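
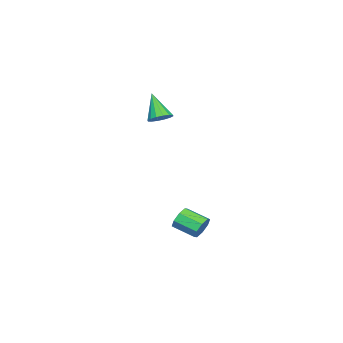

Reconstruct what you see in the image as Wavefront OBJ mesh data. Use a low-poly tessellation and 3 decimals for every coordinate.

v 3.48 1.111 -3.007
v 3.923 1.292 -2.495
v 3.883 0.049 -2.022
v 3.44 -0.131 -2.533
v 3.41 1.361 -2.356
v 3.37 0.119 -1.883
v 2.938 1.284 -2.598
v 2.898 0.042 -2.125
v 2.784 1.106 -3.08
v 2.744 -0.137 -2.606
v 3.037 0.931 -3.518
v 2.997 -0.312 -3.045
v 3.55 0.861 -3.657
v 3.51 -0.381 -3.184
v 4.022 0.938 -3.415
v 3.982 -0.304 -2.942
v 4.176 1.117 -2.934
v 4.136 -0.126 -2.46
v 1.533 -2.073 3.256
v 2.151 -2.324 3.387
v 0.927 -2.847 4.644
v 2.141 -2.015 3.555
v 1.968 -1.721 3.643
v 1.678 -1.522 3.627
v 1.349 -1.471 3.512
v 1.07 -1.581 3.329
v 0.914 -1.823 3.126
v 0.925 -2.132 2.958
v 1.098 -2.425 2.87
v 1.388 -2.625 2.886
v 1.716 -2.676 3
v 1.996 -2.566 3.184
f 2 1 5
f 2 5 3
f 3 5 6
f 3 6 4
f 5 1 7
f 5 7 6
f 6 7 8
f 6 8 4
f 7 1 9
f 7 9 8
f 8 9 10
f 8 10 4
f 9 1 11
f 9 11 10
f 10 11 12
f 10 12 4
f 11 1 13
f 11 13 12
f 12 13 14
f 12 14 4
f 13 1 15
f 13 15 14
f 14 15 16
f 14 16 4
f 15 1 17
f 15 17 16
f 16 17 18
f 16 18 4
f 17 1 2
f 17 2 18
f 18 2 3
f 18 3 4
f 20 19 22
f 20 22 21
f 22 19 23
f 22 23 21
f 23 19 24
f 23 24 21
f 24 19 25
f 24 25 21
f 25 19 26
f 25 26 21
f 26 19 27
f 26 27 21
f 27 19 28
f 27 28 21
f 28 19 29
f 28 29 21
f 29 19 30
f 29 30 21
f 30 19 31
f 30 31 21
f 31 19 32
f 31 32 21
f 32 19 20
f 32 20 21



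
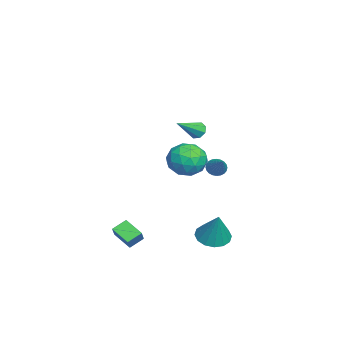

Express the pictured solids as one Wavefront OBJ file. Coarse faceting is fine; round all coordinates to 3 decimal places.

v 2.384 2.697 -3.804
v 3.288 2.803 -4.219
v 3.176 3.023 -1.996
v 3.085 3.279 -4.216
v 2.694 3.599 -4.102
v 2.22 3.678 -3.909
v 1.791 3.493 -3.687
v 1.52 3.095 -3.497
v 1.48 2.591 -3.389
v 1.683 2.115 -3.392
v 2.074 1.794 -3.505
v 2.548 1.716 -3.698
v 2.978 1.901 -3.92
v 3.248 2.298 -4.11
v 0.924 1.755 3.353
v 1.159 1.551 2.864
v 2.096 0.725 4.347
v 1.36 1.919 3.008
v 1.306 2.191 3.355
v 1.028 2.208 3.7
v 0.689 1.959 3.843
v 0.487 1.591 3.698
v 0.542 1.319 3.352
v 0.82 1.302 3.006
v 2.577 -1.737 -4.793
v 1.817 -2.636 -4.219
v 2.089 -1.034 -4.337
v 1.329 -1.933 -3.763
v 3.191 -1.787 -4.057
v 2.431 -2.686 -3.483
v 2.703 -1.084 -3.601
v 1.943 -1.983 -3.027
v -1.429 2.134 0.403
v -0.78 1.684 -0.527
v -2.34 0.396 0.607
v -1.691 -0.054 -0.323
v -1.141 0.21 0.734
v -0.578 1.284 0.607
v -2.542 0.796 -0.527
v -1.979 1.87 -0.654
v -1.468 0.857 -1.102
v -0.602 0.495 -0.323
v -2.518 1.585 0.403
v -1.652 1.223 1.182
v -1.024 2.062 -0.08
v -2.096 0.018 0.16
v -1.772 0.173 0.781
v -1.391 -0.091 0.235
v -0.906 1.827 0.586
v -0.524 1.562 0.04
v -0.737 0.696 0.781
v -2.596 0.518 0.04
v -2.214 0.253 -0.506
v -1.729 2.171 -0.155
v -1.348 1.907 -0.701
v -2.383 1.384 -0.701
v -1.047 1.311 -0.965
v -1.583 0.29 -0.844
v -2.083 0.789 -0.964
v -1.752 1.421 -1.039
v -0.539 1.099 -0.507
v -1.074 0.077 -0.386
v -0.751 0.232 0.234
v -0.42 0.863 0.16
v -0.943 0.612 -0.844
v -2.046 2.003 0.466
v -2.581 0.981 0.587
v -2.7 1.217 -0.08
v -2.369 1.848 -0.154
v -1.537 1.79 0.924
v -2.073 0.769 1.045
v -1.368 0.659 1.119
v -1.037 1.291 1.044
v -2.177 1.468 0.924
v -4.581 2.527 -1.902
v -4.277 2.791 -2.386
v -3.239 2.933 -0.838
v -4.404 2.983 -2.299
v -4.558 3.105 -2.152
v -4.715 3.14 -1.966
v -4.852 3.081 -1.771
v -4.948 2.938 -1.595
v -4.988 2.733 -1.466
v -4.966 2.496 -1.404
v -4.886 2.264 -1.417
v -4.759 2.072 -1.504
v -4.605 1.95 -1.651
v -4.448 1.915 -1.837
v -4.311 1.974 -2.032
v -4.215 2.117 -2.208
v -4.175 2.322 -2.337
v -4.197 2.559 -2.399
f 2 1 4
f 2 4 3
f 4 1 5
f 4 5 3
f 5 1 6
f 5 6 3
f 6 1 7
f 6 7 3
f 7 1 8
f 7 8 3
f 8 1 9
f 8 9 3
f 9 1 10
f 9 10 3
f 10 1 11
f 10 11 3
f 11 1 12
f 11 12 3
f 12 1 13
f 12 13 3
f 13 1 14
f 13 14 3
f 14 1 2
f 14 2 3
f 16 15 18
f 16 18 17
f 18 15 19
f 18 19 17
f 19 15 20
f 19 20 17
f 20 15 21
f 20 21 17
f 21 15 22
f 21 22 17
f 22 15 23
f 22 23 17
f 23 15 24
f 23 24 17
f 24 15 16
f 24 16 17
f 26 28 25
f 29 26 25
f 25 28 27
f 27 29 25
f 26 32 28
f 30 26 29
f 30 32 26
f 28 32 27
f 31 29 27
f 27 32 31
f 31 30 29
f 32 30 31
f 33 70 49
f 70 44 73
f 49 73 38
f 70 73 49
f 33 49 45
f 49 38 50
f 45 50 34
f 49 50 45
f 33 45 54
f 45 34 55
f 54 55 40
f 45 55 54
f 33 54 66
f 54 40 69
f 66 69 43
f 54 69 66
f 33 66 70
f 66 43 74
f 70 74 44
f 66 74 70
f 34 50 61
f 50 38 64
f 61 64 42
f 50 64 61
f 38 73 51
f 73 44 72
f 51 72 37
f 73 72 51
f 44 74 71
f 74 43 67
f 71 67 35
f 74 67 71
f 43 69 68
f 69 40 56
f 68 56 39
f 69 56 68
f 40 55 60
f 55 34 57
f 60 57 41
f 55 57 60
f 36 62 48
f 62 42 63
f 48 63 37
f 62 63 48
f 36 48 46
f 48 37 47
f 46 47 35
f 48 47 46
f 36 46 53
f 46 35 52
f 53 52 39
f 46 52 53
f 36 53 58
f 53 39 59
f 58 59 41
f 53 59 58
f 36 58 62
f 58 41 65
f 62 65 42
f 58 65 62
f 37 63 51
f 63 42 64
f 51 64 38
f 63 64 51
f 35 47 71
f 47 37 72
f 71 72 44
f 47 72 71
f 39 52 68
f 52 35 67
f 68 67 43
f 52 67 68
f 41 59 60
f 59 39 56
f 60 56 40
f 59 56 60
f 42 65 61
f 65 41 57
f 61 57 34
f 65 57 61
f 76 75 78
f 76 78 77
f 78 75 79
f 78 79 77
f 79 75 80
f 79 80 77
f 80 75 81
f 80 81 77
f 81 75 82
f 81 82 77
f 82 75 83
f 82 83 77
f 83 75 84
f 83 84 77
f 84 75 85
f 84 85 77
f 85 75 86
f 85 86 77
f 86 75 87
f 86 87 77
f 87 75 88
f 87 88 77
f 88 75 89
f 88 89 77
f 89 75 90
f 89 90 77
f 90 75 91
f 90 91 77
f 91 75 92
f 91 92 77
f 92 75 76
f 92 76 77



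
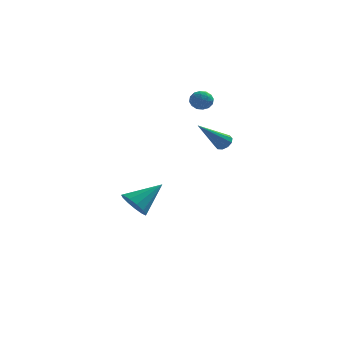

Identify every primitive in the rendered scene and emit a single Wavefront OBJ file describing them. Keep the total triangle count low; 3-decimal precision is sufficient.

v 3.137 -2.851 1.811
v 3.408 -2.624 2.206
v 2.003 -4.029 3.269
v 3.143 -2.441 2.147
v 2.875 -2.415 1.96
v 2.708 -2.556 1.716
v 2.704 -2.809 1.509
v 2.866 -3.079 1.417
v 3.132 -3.261 1.476
v 3.399 -3.288 1.663
v 3.567 -3.147 1.907
v 3.57 -2.894 2.114
v 1.447 4.037 2.285
v 1.855 3.69 2.71
v 0.605 3.37 2.55
v 1.013 3.023 2.975
v 0.83 3.664 3.124
v 1.35 4.077 2.961
v 1.11 2.983 2.299
v 1.63 3.396 2.136
v 1.647 3.039 2.719
v 1.473 3.46 3.229
v 0.987 3.6 2.031
v 0.813 4.021 2.541
v 1.725 3.922 2.475
v 0.735 3.138 2.785
v 0.627 3.515 2.873
v 0.867 3.311 3.123
v 1.428 4.149 2.622
v 1.668 3.945 2.872
v 1.065 3.93 3.115
v 0.792 3.115 2.388
v 1.032 2.911 2.638
v 1.593 3.749 2.137
v 1.833 3.545 2.387
v 1.395 3.13 2.145
v 1.842 3.336 2.729
v 1.348 2.944 2.885
v 1.405 2.92 2.488
v 1.71 3.163 2.392
v 1.74 3.583 3.029
v 1.246 3.191 3.184
v 1.138 3.568 3.272
v 1.443 3.81 3.176
v 1.618 3.2 3.034
v 1.214 3.869 2.076
v 0.72 3.477 2.231
v 1.017 3.25 2.084
v 1.322 3.492 1.988
v 1.112 4.116 2.375
v 0.618 3.724 2.531
v 0.75 3.897 2.868
v 1.055 4.14 2.772
v 0.842 3.86 2.226
v -2.122 1.811 -4.546
v -1.517 1.055 -4.604
v -0.758 2.809 -3.334
v -1.391 1.386 -5.02
v -1.496 1.852 -5.285
v -1.8 2.305 -5.316
v -2.207 2.601 -5.102
v -2.587 2.646 -4.711
v -2.819 2.426 -4.268
v -2.83 2.011 -3.913
v -2.617 1.532 -3.759
v -2.246 1.141 -3.854
v -1.836 0.964 -4.169
f 2 1 4
f 2 4 3
f 4 1 5
f 4 5 3
f 5 1 6
f 5 6 3
f 6 1 7
f 6 7 3
f 7 1 8
f 7 8 3
f 8 1 9
f 8 9 3
f 9 1 10
f 9 10 3
f 10 1 11
f 10 11 3
f 11 1 12
f 11 12 3
f 12 1 2
f 12 2 3
f 13 50 29
f 50 24 53
f 29 53 18
f 50 53 29
f 13 29 25
f 29 18 30
f 25 30 14
f 29 30 25
f 13 25 34
f 25 14 35
f 34 35 20
f 25 35 34
f 13 34 46
f 34 20 49
f 46 49 23
f 34 49 46
f 13 46 50
f 46 23 54
f 50 54 24
f 46 54 50
f 14 30 41
f 30 18 44
f 41 44 22
f 30 44 41
f 18 53 31
f 53 24 52
f 31 52 17
f 53 52 31
f 24 54 51
f 54 23 47
f 51 47 15
f 54 47 51
f 23 49 48
f 49 20 36
f 48 36 19
f 49 36 48
f 20 35 40
f 35 14 37
f 40 37 21
f 35 37 40
f 16 42 28
f 42 22 43
f 28 43 17
f 42 43 28
f 16 28 26
f 28 17 27
f 26 27 15
f 28 27 26
f 16 26 33
f 26 15 32
f 33 32 19
f 26 32 33
f 16 33 38
f 33 19 39
f 38 39 21
f 33 39 38
f 16 38 42
f 38 21 45
f 42 45 22
f 38 45 42
f 17 43 31
f 43 22 44
f 31 44 18
f 43 44 31
f 15 27 51
f 27 17 52
f 51 52 24
f 27 52 51
f 19 32 48
f 32 15 47
f 48 47 23
f 32 47 48
f 21 39 40
f 39 19 36
f 40 36 20
f 39 36 40
f 22 45 41
f 45 21 37
f 41 37 14
f 45 37 41
f 56 55 58
f 56 58 57
f 58 55 59
f 58 59 57
f 59 55 60
f 59 60 57
f 60 55 61
f 60 61 57
f 61 55 62
f 61 62 57
f 62 55 63
f 62 63 57
f 63 55 64
f 63 64 57
f 64 55 65
f 64 65 57
f 65 55 66
f 65 66 57
f 66 55 67
f 66 67 57
f 67 55 56
f 67 56 57



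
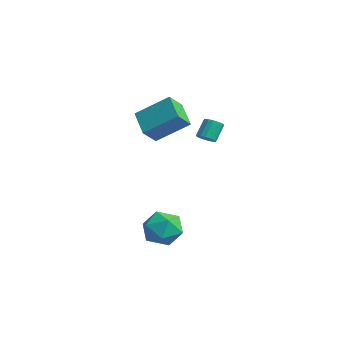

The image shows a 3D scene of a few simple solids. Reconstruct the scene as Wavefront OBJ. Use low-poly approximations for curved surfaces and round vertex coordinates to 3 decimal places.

v -0.772 2.096 2.904
v -0.248 2.1 3.071
v -0.564 2.688 4.044
v -1.088 2.684 3.876
v -0.271 2.321 2.93
v -0.587 2.909 3.903
v -0.408 2.49 2.783
v -0.724 3.079 3.756
v -0.629 2.57 2.664
v -0.945 3.158 3.637
v -0.882 2.54 2.599
v -1.198 3.129 3.572
v -1.111 2.409 2.604
v -1.426 2.998 3.577
v -1.261 2.206 2.678
v -1.577 2.795 3.651
v -1.3 1.978 2.803
v -1.616 2.566 3.776
v -1.218 1.777 2.952
v -1.533 2.365 3.925
v -1.033 1.649 3.089
v -1.349 2.237 4.062
v -0.789 1.623 3.184
v -1.105 2.211 4.157
v -0.541 1.706 3.215
v -0.857 2.294 4.187
v -0.346 1.878 3.174
v -0.662 2.466 4.147
v -2.654 0.121 2.418
v -2.251 -0.75 3.203
v -4.129 0.262 3.331
v -3.725 -0.609 4.116
v -1.735 1.669 3.664
v -1.331 0.798 4.449
v -3.209 1.81 4.577
v -2.806 0.939 5.362
v 1.42 -0.318 -1.38
v 2.277 -0.486 -2.17
v 0.563 -1.914 -1.97
v 1.42 -2.082 -2.76
v 1.648 -2.196 -1.61
v 2.178 -1.209 -1.245
v 0.662 -1.191 -2.895
v 1.192 -0.204 -2.53
v 1.809 -1.026 -3.106
v 2.418 -1.647 -2.312
v 0.422 -0.753 -1.828
v 1.031 -1.374 -1.034
f 2 1 5
f 2 5 3
f 3 5 6
f 3 6 4
f 5 1 7
f 5 7 6
f 6 7 8
f 6 8 4
f 7 1 9
f 7 9 8
f 8 9 10
f 8 10 4
f 9 1 11
f 9 11 10
f 10 11 12
f 10 12 4
f 11 1 13
f 11 13 12
f 12 13 14
f 12 14 4
f 13 1 15
f 13 15 14
f 14 15 16
f 14 16 4
f 15 1 17
f 15 17 16
f 16 17 18
f 16 18 4
f 17 1 19
f 17 19 18
f 18 19 20
f 18 20 4
f 19 1 21
f 19 21 20
f 20 21 22
f 20 22 4
f 21 1 23
f 21 23 22
f 22 23 24
f 22 24 4
f 23 1 25
f 23 25 24
f 24 25 26
f 24 26 4
f 25 1 27
f 25 27 26
f 26 27 28
f 26 28 4
f 27 1 2
f 27 2 28
f 28 2 3
f 28 3 4
f 30 32 29
f 33 30 29
f 29 32 31
f 31 33 29
f 30 36 32
f 34 30 33
f 34 36 30
f 32 36 31
f 35 33 31
f 31 36 35
f 35 34 33
f 36 34 35
f 37 48 42
f 37 42 38
f 37 38 44
f 37 44 47
f 37 47 48
f 38 42 46
f 42 48 41
f 48 47 39
f 47 44 43
f 44 38 45
f 40 46 41
f 40 41 39
f 40 39 43
f 40 43 45
f 40 45 46
f 41 46 42
f 39 41 48
f 43 39 47
f 45 43 44
f 46 45 38



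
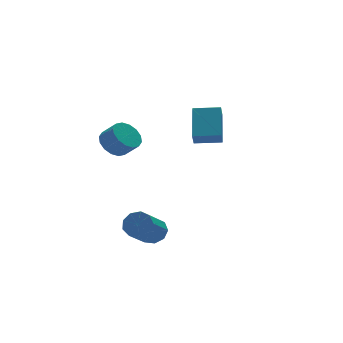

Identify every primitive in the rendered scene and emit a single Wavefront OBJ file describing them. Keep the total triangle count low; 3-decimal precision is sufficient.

v -1.929 -1.897 -3.42
v -1.623 -1.571 -2.806
v -2.786 -2.556 -1.705
v -3.091 -2.883 -2.32
v -2.025 -1.288 -2.976
v -3.187 -2.273 -1.875
v -2.381 -1.29 -3.355
v -3.544 -2.276 -2.254
v -2.526 -1.576 -3.764
v -3.688 -2.562 -2.663
v -2.392 -2.013 -4.012
v -3.554 -2.998 -2.911
v -2.04 -2.395 -3.984
v -3.203 -3.38 -2.883
v -1.637 -2.545 -3.692
v -2.8 -3.53 -2.591
v -1.37 -2.391 -3.273
v -2.533 -3.377 -2.172
v -1.365 -2.007 -2.923
v -2.527 -2.992 -1.822
v -2.907 0.382 1.494
v -2.243 0.91 1.533
v -1.788 0.287 2.245
v -2.453 -0.242 2.206
v -2.523 1.057 1.839
v -2.068 0.433 2.552
v -2.906 1.022 2.053
v -2.451 0.398 2.765
v -3.289 0.816 2.117
v -2.835 0.192 2.829
v -3.57 0.493 2.014
v -3.116 -0.13 2.726
v -3.673 0.141 1.771
v -3.219 -0.483 2.484
v -3.572 -0.147 1.455
v -3.117 -0.77 2.167
v -3.292 -0.293 1.148
v -2.837 -0.917 1.861
v -2.909 -0.258 0.935
v -2.454 -0.882 1.647
v -2.525 -0.052 0.871
v -2.071 -0.676 1.583
v -2.244 0.27 0.974
v -1.79 -0.353 1.686
v -2.141 0.623 1.216
v -1.687 -0.001 1.929
v 3.259 1.723 0.499
v 3.978 3.28 1.728
v 2.015 2.379 0.395
v 2.734 3.936 1.625
v 3.526 2.124 -0.165
v 4.245 3.681 1.065
v 2.282 2.78 -0.268
v 3.001 4.337 0.961
f 2 1 5
f 2 5 3
f 3 5 6
f 3 6 4
f 5 1 7
f 5 7 6
f 6 7 8
f 6 8 4
f 7 1 9
f 7 9 8
f 8 9 10
f 8 10 4
f 9 1 11
f 9 11 10
f 10 11 12
f 10 12 4
f 11 1 13
f 11 13 12
f 12 13 14
f 12 14 4
f 13 1 15
f 13 15 14
f 14 15 16
f 14 16 4
f 15 1 17
f 15 17 16
f 16 17 18
f 16 18 4
f 17 1 19
f 17 19 18
f 18 19 20
f 18 20 4
f 19 1 2
f 19 2 20
f 20 2 3
f 20 3 4
f 22 21 25
f 22 25 23
f 23 25 26
f 23 26 24
f 25 21 27
f 25 27 26
f 26 27 28
f 26 28 24
f 27 21 29
f 27 29 28
f 28 29 30
f 28 30 24
f 29 21 31
f 29 31 30
f 30 31 32
f 30 32 24
f 31 21 33
f 31 33 32
f 32 33 34
f 32 34 24
f 33 21 35
f 33 35 34
f 34 35 36
f 34 36 24
f 35 21 37
f 35 37 36
f 36 37 38
f 36 38 24
f 37 21 39
f 37 39 38
f 38 39 40
f 38 40 24
f 39 21 41
f 39 41 40
f 40 41 42
f 40 42 24
f 41 21 43
f 41 43 42
f 42 43 44
f 42 44 24
f 43 21 45
f 43 45 44
f 44 45 46
f 44 46 24
f 45 21 22
f 45 22 46
f 46 22 23
f 46 23 24
f 48 50 47
f 51 48 47
f 47 50 49
f 49 51 47
f 48 54 50
f 52 48 51
f 52 54 48
f 50 54 49
f 53 51 49
f 49 54 53
f 53 52 51
f 54 52 53



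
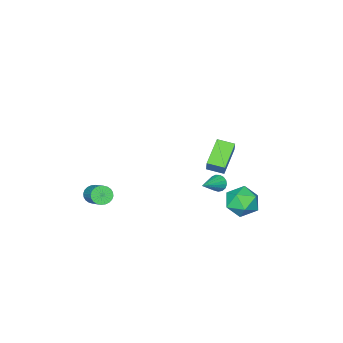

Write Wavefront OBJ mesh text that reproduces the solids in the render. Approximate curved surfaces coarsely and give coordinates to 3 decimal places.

v -3.158 3.63 -3.628
v -2.261 2.99 -4.124
v -3.359 2.27 -2.236
v -2.462 1.63 -2.732
v -2.224 2.685 -2.192
v -2.1 3.526 -3.052
v -3.52 1.734 -3.308
v -3.396 2.575 -4.168
v -2.484 1.818 -3.926
v -1.684 2.405 -3.237
v -3.936 2.855 -3.123
v -3.136 3.442 -2.434
v -0.342 2.797 3.387
v 0.011 3.189 4.306
v -0.885 3.724 3.2
v -0.532 4.116 4.119
v 1.212 3.524 2.481
v 1.565 3.916 3.4
v 0.669 4.451 2.294
v 1.022 4.843 3.213
v 2.614 -4.726 -3.728
v 3.148 -4.636 -4.171
v 3.92 -3.043 -2.916
v 3.386 -3.134 -2.472
v 2.963 -4.464 -4.275
v 3.735 -2.872 -3.019
v 2.724 -4.332 -4.296
v 3.497 -2.74 -3.04
v 2.469 -4.26 -4.23
v 3.242 -2.668 -2.974
v 2.236 -4.259 -4.087
v 3.009 -2.667 -2.832
v 2.06 -4.329 -3.89
v 2.833 -2.737 -2.635
v 1.969 -4.46 -3.669
v 2.742 -2.868 -2.413
v 1.976 -4.631 -3.456
v 2.748 -3.039 -2.2
v 2.08 -4.817 -3.284
v 2.852 -3.224 -2.029
v 2.265 -4.988 -3.181
v 3.037 -3.396 -1.925
v 2.503 -5.12 -3.16
v 3.276 -3.528 -1.904
v 2.758 -5.192 -3.226
v 3.531 -3.6 -1.97
v 2.991 -5.193 -3.368
v 3.764 -3.601 -2.113
v 3.167 -5.123 -3.565
v 3.94 -3.531 -2.31
v 3.258 -4.992 -3.787
v 4.031 -3.4 -2.531
v 3.252 -4.821 -4
v 4.024 -3.229 -2.744
v -2.461 0.892 -2.262
v -2.241 1.14 -2.798
v -0.819 1.168 -1.458
v -2.353 1.377 -2.65
v -2.49 1.503 -2.413
v -2.621 1.489 -2.141
v -2.715 1.339 -1.898
v -2.751 1.086 -1.738
v -2.721 0.788 -1.698
v -2.631 0.515 -1.787
v -2.502 0.328 -1.986
v -2.364 0.27 -2.247
v -2.248 0.355 -2.513
v -2.182 0.562 -2.721
v -2.179 0.846 -2.824
f 1 12 6
f 1 6 2
f 1 2 8
f 1 8 11
f 1 11 12
f 2 6 10
f 6 12 5
f 12 11 3
f 11 8 7
f 8 2 9
f 4 10 5
f 4 5 3
f 4 3 7
f 4 7 9
f 4 9 10
f 5 10 6
f 3 5 12
f 7 3 11
f 9 7 8
f 10 9 2
f 14 16 13
f 17 14 13
f 13 16 15
f 15 17 13
f 14 20 16
f 18 14 17
f 18 20 14
f 16 20 15
f 19 17 15
f 15 20 19
f 19 18 17
f 20 18 19
f 22 21 25
f 22 25 23
f 23 25 26
f 23 26 24
f 25 21 27
f 25 27 26
f 26 27 28
f 26 28 24
f 27 21 29
f 27 29 28
f 28 29 30
f 28 30 24
f 29 21 31
f 29 31 30
f 30 31 32
f 30 32 24
f 31 21 33
f 31 33 32
f 32 33 34
f 32 34 24
f 33 21 35
f 33 35 34
f 34 35 36
f 34 36 24
f 35 21 37
f 35 37 36
f 36 37 38
f 36 38 24
f 37 21 39
f 37 39 38
f 38 39 40
f 38 40 24
f 39 21 41
f 39 41 40
f 40 41 42
f 40 42 24
f 41 21 43
f 41 43 42
f 42 43 44
f 42 44 24
f 43 21 45
f 43 45 44
f 44 45 46
f 44 46 24
f 45 21 47
f 45 47 46
f 46 47 48
f 46 48 24
f 47 21 49
f 47 49 48
f 48 49 50
f 48 50 24
f 49 21 51
f 49 51 50
f 50 51 52
f 50 52 24
f 51 21 53
f 51 53 52
f 52 53 54
f 52 54 24
f 53 21 22
f 53 22 54
f 54 22 23
f 54 23 24
f 56 55 58
f 56 58 57
f 58 55 59
f 58 59 57
f 59 55 60
f 59 60 57
f 60 55 61
f 60 61 57
f 61 55 62
f 61 62 57
f 62 55 63
f 62 63 57
f 63 55 64
f 63 64 57
f 64 55 65
f 64 65 57
f 65 55 66
f 65 66 57
f 66 55 67
f 66 67 57
f 67 55 68
f 67 68 57
f 68 55 69
f 68 69 57
f 69 55 56
f 69 56 57



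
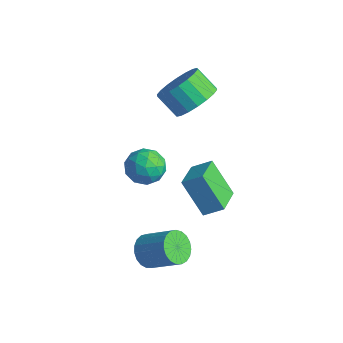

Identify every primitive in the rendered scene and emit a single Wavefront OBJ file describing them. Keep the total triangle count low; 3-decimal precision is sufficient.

v 0.957 0.231 -1.539
v -0.148 -0.012 -0.013
v 1.566 0.833 -1.003
v 0.461 0.59 0.524
v 1.799 -0.99 -1.124
v 0.694 -1.233 0.403
v 2.408 -0.388 -0.587
v 1.303 -0.631 0.939
v -1.618 1.466 2.397
v -0.853 1.374 3.182
v -1.777 1.083 4.048
v -2.542 1.174 3.263
v -0.979 1.847 3.207
v -1.903 1.555 4.073
v -1.231 2.244 3.071
v -2.155 1.952 3.938
v -1.56 2.487 2.802
v -2.484 2.195 3.668
v -1.9 2.527 2.453
v -2.825 2.236 3.319
v -2.185 2.358 2.092
v -3.109 2.066 2.958
v -2.357 2.012 1.792
v -3.281 1.72 2.658
v -2.383 1.557 1.612
v -3.307 1.266 2.478
v -2.257 1.085 1.587
v -3.181 0.793 2.453
v -2.005 0.688 1.722
v -2.929 0.396 2.589
v -1.676 0.445 1.992
v -2.6 0.153 2.858
v -1.335 0.404 2.341
v -2.26 0.113 3.207
v -1.051 0.574 2.702
v -1.975 0.282 3.568
v -0.879 0.92 3.002
v -1.803 0.628 3.868
v 1.455 -3.586 -2.11
v 1.92 -3.488 -2.753
v 3.131 -2.937 -1.793
v 2.665 -3.034 -1.15
v 1.769 -3.193 -2.732
v 2.979 -2.642 -1.772
v 1.563 -2.965 -2.603
v 2.774 -2.414 -1.644
v 1.339 -2.845 -2.389
v 2.549 -2.294 -1.43
v 1.135 -2.853 -2.127
v 2.345 -2.302 -1.167
v 0.985 -2.987 -1.862
v 2.196 -2.436 -0.902
v 0.918 -3.225 -1.639
v 2.128 -2.674 -0.68
v 0.943 -3.525 -1.498
v 2.153 -2.974 -0.539
v 1.056 -3.836 -1.463
v 2.266 -3.285 -0.503
v 1.239 -4.103 -1.54
v 2.449 -3.552 -0.58
v 1.459 -4.281 -1.715
v 2.669 -3.73 -0.755
v 1.678 -4.339 -1.958
v 2.888 -3.788 -0.999
v 1.858 -4.266 -2.228
v 3.069 -3.715 -1.268
v 1.969 -4.076 -2.477
v 3.18 -3.525 -1.518
v 1.991 -3.801 -2.663
v 3.202 -3.249 -1.703
v -2.838 -0.734 -0.577
v -2.157 -0.098 -0.743
v -1.883 -1.862 -0.977
v -1.202 -1.226 -1.143
v -1.492 -1.389 -0.257
v -2.082 -0.692 -0.01
v -1.958 -1.268 -1.71
v -2.548 -0.571 -1.463
v -1.613 -0.428 -1.443
v -1.325 -0.503 -0.545
v -2.715 -1.457 -1.175
v -2.427 -1.532 -0.277
v -2.581 -0.317 -0.625
v -1.459 -1.643 -1.095
v -1.629 -1.739 -0.575
v -1.228 -1.365 -0.672
v -2.537 -0.666 -0.194
v -2.137 -0.293 -0.291
v -1.746 -1.051 -0.006
v -1.903 -1.667 -1.429
v -1.503 -1.294 -1.526
v -2.812 -0.595 -1.048
v -2.411 -0.221 -1.145
v -2.294 -0.909 -1.714
v -1.861 -0.137 -1.134
v -1.3 -0.8 -1.369
v -1.745 -0.825 -1.703
v -2.092 -0.415 -1.557
v -1.692 -0.181 -0.606
v -1.13 -0.844 -0.841
v -1.301 -0.94 -0.32
v -1.648 -0.53 -0.175
v -1.372 -0.375 -1.018
v -2.91 -1.116 -0.879
v -2.348 -1.779 -1.114
v -2.392 -1.43 -1.545
v -2.739 -1.02 -1.4
v -2.74 -1.16 -0.351
v -2.179 -1.823 -0.586
v -1.948 -1.545 -0.163
v -2.295 -1.135 -0.017
v -2.668 -1.585 -0.702
f 2 4 1
f 5 2 1
f 1 4 3
f 3 5 1
f 2 8 4
f 6 2 5
f 6 8 2
f 4 8 3
f 7 5 3
f 3 8 7
f 7 6 5
f 8 6 7
f 10 9 13
f 10 13 11
f 11 13 14
f 11 14 12
f 13 9 15
f 13 15 14
f 14 15 16
f 14 16 12
f 15 9 17
f 15 17 16
f 16 17 18
f 16 18 12
f 17 9 19
f 17 19 18
f 18 19 20
f 18 20 12
f 19 9 21
f 19 21 20
f 20 21 22
f 20 22 12
f 21 9 23
f 21 23 22
f 22 23 24
f 22 24 12
f 23 9 25
f 23 25 24
f 24 25 26
f 24 26 12
f 25 9 27
f 25 27 26
f 26 27 28
f 26 28 12
f 27 9 29
f 27 29 28
f 28 29 30
f 28 30 12
f 29 9 31
f 29 31 30
f 30 31 32
f 30 32 12
f 31 9 33
f 31 33 32
f 32 33 34
f 32 34 12
f 33 9 35
f 33 35 34
f 34 35 36
f 34 36 12
f 35 9 37
f 35 37 36
f 36 37 38
f 36 38 12
f 37 9 10
f 37 10 38
f 38 10 11
f 38 11 12
f 40 39 43
f 40 43 41
f 41 43 44
f 41 44 42
f 43 39 45
f 43 45 44
f 44 45 46
f 44 46 42
f 45 39 47
f 45 47 46
f 46 47 48
f 46 48 42
f 47 39 49
f 47 49 48
f 48 49 50
f 48 50 42
f 49 39 51
f 49 51 50
f 50 51 52
f 50 52 42
f 51 39 53
f 51 53 52
f 52 53 54
f 52 54 42
f 53 39 55
f 53 55 54
f 54 55 56
f 54 56 42
f 55 39 57
f 55 57 56
f 56 57 58
f 56 58 42
f 57 39 59
f 57 59 58
f 58 59 60
f 58 60 42
f 59 39 61
f 59 61 60
f 60 61 62
f 60 62 42
f 61 39 63
f 61 63 62
f 62 63 64
f 62 64 42
f 63 39 65
f 63 65 64
f 64 65 66
f 64 66 42
f 65 39 67
f 65 67 66
f 66 67 68
f 66 68 42
f 67 39 69
f 67 69 68
f 68 69 70
f 68 70 42
f 69 39 40
f 69 40 70
f 70 40 41
f 70 41 42
f 71 108 87
f 108 82 111
f 87 111 76
f 108 111 87
f 71 87 83
f 87 76 88
f 83 88 72
f 87 88 83
f 71 83 92
f 83 72 93
f 92 93 78
f 83 93 92
f 71 92 104
f 92 78 107
f 104 107 81
f 92 107 104
f 71 104 108
f 104 81 112
f 108 112 82
f 104 112 108
f 72 88 99
f 88 76 102
f 99 102 80
f 88 102 99
f 76 111 89
f 111 82 110
f 89 110 75
f 111 110 89
f 82 112 109
f 112 81 105
f 109 105 73
f 112 105 109
f 81 107 106
f 107 78 94
f 106 94 77
f 107 94 106
f 78 93 98
f 93 72 95
f 98 95 79
f 93 95 98
f 74 100 86
f 100 80 101
f 86 101 75
f 100 101 86
f 74 86 84
f 86 75 85
f 84 85 73
f 86 85 84
f 74 84 91
f 84 73 90
f 91 90 77
f 84 90 91
f 74 91 96
f 91 77 97
f 96 97 79
f 91 97 96
f 74 96 100
f 96 79 103
f 100 103 80
f 96 103 100
f 75 101 89
f 101 80 102
f 89 102 76
f 101 102 89
f 73 85 109
f 85 75 110
f 109 110 82
f 85 110 109
f 77 90 106
f 90 73 105
f 106 105 81
f 90 105 106
f 79 97 98
f 97 77 94
f 98 94 78
f 97 94 98
f 80 103 99
f 103 79 95
f 99 95 72
f 103 95 99



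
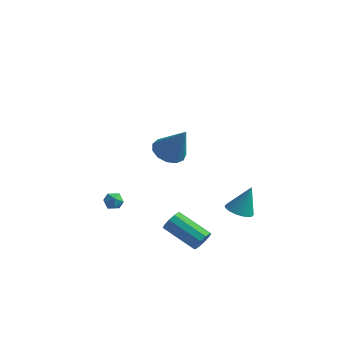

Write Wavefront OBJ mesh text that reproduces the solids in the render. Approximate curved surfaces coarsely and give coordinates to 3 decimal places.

v -2.371 -1.596 -2.005
v -1.949 -1.842 -2.42
v -3.151 -1.998 -2.56
v -2.729 -2.244 -2.975
v -2.767 -2.479 -2.38
v -2.285 -2.231 -2.037
v -2.815 -1.609 -2.943
v -2.333 -1.361 -2.6
v -2.223 -1.85 -3
v -2.194 -2.388 -2.652
v -2.906 -1.452 -2.328
v -2.877 -1.99 -1.98
v 1.308 -2.525 2.902
v 2.012 -2.999 2.414
v 2.452 -2.735 4.758
v 2.143 -2.463 2.394
v 2.009 -1.947 2.535
v 1.652 -1.614 2.793
v 1.186 -1.57 3.086
v 0.758 -1.829 3.321
v 0.505 -2.309 3.422
v 0.507 -2.858 3.359
v 0.763 -3.301 3.151
v 1.192 -3.497 2.864
v 1.657 -3.385 2.589
v 3.678 -3.104 -3.01
v 3.971 -3.301 -2.417
v 2.036 -3.234 -1.438
v 1.742 -3.036 -2.03
v 3.978 -2.875 -2.432
v 2.043 -2.807 -1.453
v 3.871 -2.537 -2.668
v 1.936 -2.469 -1.688
v 3.689 -2.414 -3.034
v 1.754 -2.347 -2.054
v 3.504 -2.556 -3.391
v 1.569 -2.488 -2.411
v 3.384 -2.906 -3.602
v 1.449 -2.839 -2.623
v 3.377 -3.333 -3.587
v 1.442 -3.265 -2.608
v 3.484 -3.671 -3.352
v 1.549 -3.603 -2.372
v 3.666 -3.793 -2.986
v 1.731 -3.726 -2.006
v 3.851 -3.652 -2.629
v 1.916 -3.584 -1.649
v 2.855 2.503 -3.962
v 3.35 3.121 -4.296
v 3.325 3.057 -2.238
v 3.011 3.295 -4.259
v 2.641 3.311 -4.163
v 2.313 3.168 -4.027
v 2.093 2.893 -3.879
v 2.023 2.54 -3.746
v 2.118 2.181 -3.657
v 2.359 1.885 -3.627
v 2.698 1.711 -3.664
v 3.068 1.695 -3.76
v 3.396 1.838 -3.896
v 3.617 2.113 -4.044
v 3.687 2.466 -4.177
v 3.591 2.825 -4.266
f 1 12 6
f 1 6 2
f 1 2 8
f 1 8 11
f 1 11 12
f 2 6 10
f 6 12 5
f 12 11 3
f 11 8 7
f 8 2 9
f 4 10 5
f 4 5 3
f 4 3 7
f 4 7 9
f 4 9 10
f 5 10 6
f 3 5 12
f 7 3 11
f 9 7 8
f 10 9 2
f 14 13 16
f 14 16 15
f 16 13 17
f 16 17 15
f 17 13 18
f 17 18 15
f 18 13 19
f 18 19 15
f 19 13 20
f 19 20 15
f 20 13 21
f 20 21 15
f 21 13 22
f 21 22 15
f 22 13 23
f 22 23 15
f 23 13 24
f 23 24 15
f 24 13 25
f 24 25 15
f 25 13 14
f 25 14 15
f 27 26 30
f 27 30 28
f 28 30 31
f 28 31 29
f 30 26 32
f 30 32 31
f 31 32 33
f 31 33 29
f 32 26 34
f 32 34 33
f 33 34 35
f 33 35 29
f 34 26 36
f 34 36 35
f 35 36 37
f 35 37 29
f 36 26 38
f 36 38 37
f 37 38 39
f 37 39 29
f 38 26 40
f 38 40 39
f 39 40 41
f 39 41 29
f 40 26 42
f 40 42 41
f 41 42 43
f 41 43 29
f 42 26 44
f 42 44 43
f 43 44 45
f 43 45 29
f 44 26 46
f 44 46 45
f 45 46 47
f 45 47 29
f 46 26 27
f 46 27 47
f 47 27 28
f 47 28 29
f 49 48 51
f 49 51 50
f 51 48 52
f 51 52 50
f 52 48 53
f 52 53 50
f 53 48 54
f 53 54 50
f 54 48 55
f 54 55 50
f 55 48 56
f 55 56 50
f 56 48 57
f 56 57 50
f 57 48 58
f 57 58 50
f 58 48 59
f 58 59 50
f 59 48 60
f 59 60 50
f 60 48 61
f 60 61 50
f 61 48 62
f 61 62 50
f 62 48 63
f 62 63 50
f 63 48 49
f 63 49 50



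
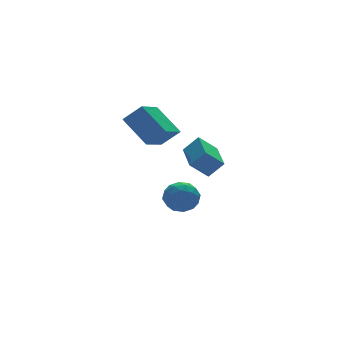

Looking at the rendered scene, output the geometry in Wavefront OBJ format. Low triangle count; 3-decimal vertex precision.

v -1.712 -4.077 0.339
v -1.11 -4.338 1.054
v -1.131 -2.358 0.479
v -0.529 -2.619 1.193
v -0.931 -4.281 -0.393
v -0.329 -4.542 0.321
v -0.35 -2.562 -0.254
v 0.252 -2.823 0.461
v -2.751 -2.147 1.021
v -3.242 -0.894 2.124
v -1.533 -1.131 0.409
v -2.024 0.122 1.513
v -2.036 -2.542 1.787
v -2.527 -1.289 2.891
v -0.818 -1.526 1.176
v -1.309 -0.273 2.279
v -0.473 0.226 -2.796
v 0.206 0.587 -3.252
v -0.386 -0.967 -3.608
v 0.293 -0.606 -4.064
v 0.405 -0.845 -3.21
v 0.351 -0.107 -2.708
v -0.531 -0.273 -4.152
v -0.585 0.465 -3.65
v 0.17 0.278 -4.09
v 0.749 -0.075 -3.508
v -0.929 -0.305 -3.352
v -0.35 -0.658 -2.77
v -0.141 0.511 -2.953
v -0.039 -0.891 -3.907
v 0.027 -1.032 -3.406
v 0.426 -0.82 -3.674
v -0.056 0.103 -2.633
v 0.343 0.315 -2.901
v 0.461 -0.526 -2.877
v -0.523 -0.695 -3.959
v -0.124 -0.483 -4.227
v -0.606 0.44 -3.186
v -0.207 0.652 -3.454
v -0.641 0.146 -3.983
v 0.236 0.542 -3.713
v 0.288 -0.16 -4.191
v -0.197 0.037 -4.242
v -0.229 0.47 -3.947
v 0.577 0.334 -3.371
v 0.628 -0.367 -3.849
v 0.694 -0.508 -3.347
v 0.662 -0.074 -3.052
v 0.555 0.153 -3.864
v -0.808 -0.013 -3.011
v -0.757 -0.714 -3.489
v -0.842 -0.306 -3.808
v -0.874 0.128 -3.513
v -0.468 -0.22 -2.669
v -0.416 -0.922 -3.147
v 0.049 -0.85 -2.913
v 0.017 -0.417 -2.618
v -0.735 -0.533 -2.996
f 2 4 1
f 5 2 1
f 1 4 3
f 3 5 1
f 2 8 4
f 6 2 5
f 6 8 2
f 4 8 3
f 7 5 3
f 3 8 7
f 7 6 5
f 8 6 7
f 10 12 9
f 13 10 9
f 9 12 11
f 11 13 9
f 10 16 12
f 14 10 13
f 14 16 10
f 12 16 11
f 15 13 11
f 11 16 15
f 15 14 13
f 16 14 15
f 17 54 33
f 54 28 57
f 33 57 22
f 54 57 33
f 17 33 29
f 33 22 34
f 29 34 18
f 33 34 29
f 17 29 38
f 29 18 39
f 38 39 24
f 29 39 38
f 17 38 50
f 38 24 53
f 50 53 27
f 38 53 50
f 17 50 54
f 50 27 58
f 54 58 28
f 50 58 54
f 18 34 45
f 34 22 48
f 45 48 26
f 34 48 45
f 22 57 35
f 57 28 56
f 35 56 21
f 57 56 35
f 28 58 55
f 58 27 51
f 55 51 19
f 58 51 55
f 27 53 52
f 53 24 40
f 52 40 23
f 53 40 52
f 24 39 44
f 39 18 41
f 44 41 25
f 39 41 44
f 20 46 32
f 46 26 47
f 32 47 21
f 46 47 32
f 20 32 30
f 32 21 31
f 30 31 19
f 32 31 30
f 20 30 37
f 30 19 36
f 37 36 23
f 30 36 37
f 20 37 42
f 37 23 43
f 42 43 25
f 37 43 42
f 20 42 46
f 42 25 49
f 46 49 26
f 42 49 46
f 21 47 35
f 47 26 48
f 35 48 22
f 47 48 35
f 19 31 55
f 31 21 56
f 55 56 28
f 31 56 55
f 23 36 52
f 36 19 51
f 52 51 27
f 36 51 52
f 25 43 44
f 43 23 40
f 44 40 24
f 43 40 44
f 26 49 45
f 49 25 41
f 45 41 18
f 49 41 45



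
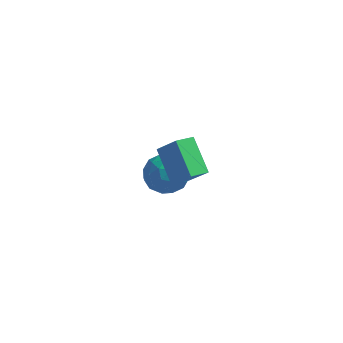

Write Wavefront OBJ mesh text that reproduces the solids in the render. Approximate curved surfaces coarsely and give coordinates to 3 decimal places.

v 0.307 1.868 -2.75
v 1.052 1.034 -2.417
v -0.772 1.506 -1.243
v -0.027 0.672 -0.91
v 0.293 1.794 -0.863
v 0.96 2.018 -1.795
v -0.68 0.522 -1.865
v -0.013 0.746 -2.797
v 0.443 0.203 -1.87
v 1.044 0.988 -1.25
v -0.764 1.552 -2.41
v -0.163 2.337 -1.79
v 0.774 1.483 -2.716
v -0.494 1.057 -0.944
v -0.306 1.716 -0.917
v 0.132 1.227 -0.721
v 0.72 2.061 -2.35
v 1.158 1.571 -2.154
v 0.712 2.017 -1.241
v -0.878 0.969 -1.506
v -0.44 0.479 -1.31
v 0.148 1.313 -2.939
v 0.586 0.824 -2.743
v -0.432 0.523 -2.419
v 0.854 0.504 -2.198
v 0.22 0.291 -1.312
v -0.164 0.203 -1.874
v 0.228 0.335 -2.421
v 1.208 0.966 -1.834
v 0.573 0.753 -0.948
v 0.761 1.412 -0.921
v 1.153 1.544 -1.469
v 0.849 0.477 -1.513
v -0.293 1.787 -2.712
v -0.928 1.574 -1.826
v -0.873 0.996 -2.191
v -0.481 1.128 -2.739
v 0.06 2.249 -2.348
v -0.574 2.036 -1.462
v 0.052 2.205 -1.239
v 0.444 2.337 -1.786
v -0.569 2.063 -2.147
v 1.798 -3.267 2.272
v 0.778 -2.116 3.404
v 2.352 -2.497 1.988
v 1.331 -1.346 3.119
v 2.749 -3.534 3.401
v 1.728 -2.383 4.532
v 3.302 -2.764 3.116
v 2.282 -1.613 4.248
f 1 38 17
f 38 12 41
f 17 41 6
f 38 41 17
f 1 17 13
f 17 6 18
f 13 18 2
f 17 18 13
f 1 13 22
f 13 2 23
f 22 23 8
f 13 23 22
f 1 22 34
f 22 8 37
f 34 37 11
f 22 37 34
f 1 34 38
f 34 11 42
f 38 42 12
f 34 42 38
f 2 18 29
f 18 6 32
f 29 32 10
f 18 32 29
f 6 41 19
f 41 12 40
f 19 40 5
f 41 40 19
f 12 42 39
f 42 11 35
f 39 35 3
f 42 35 39
f 11 37 36
f 37 8 24
f 36 24 7
f 37 24 36
f 8 23 28
f 23 2 25
f 28 25 9
f 23 25 28
f 4 30 16
f 30 10 31
f 16 31 5
f 30 31 16
f 4 16 14
f 16 5 15
f 14 15 3
f 16 15 14
f 4 14 21
f 14 3 20
f 21 20 7
f 14 20 21
f 4 21 26
f 21 7 27
f 26 27 9
f 21 27 26
f 4 26 30
f 26 9 33
f 30 33 10
f 26 33 30
f 5 31 19
f 31 10 32
f 19 32 6
f 31 32 19
f 3 15 39
f 15 5 40
f 39 40 12
f 15 40 39
f 7 20 36
f 20 3 35
f 36 35 11
f 20 35 36
f 9 27 28
f 27 7 24
f 28 24 8
f 27 24 28
f 10 33 29
f 33 9 25
f 29 25 2
f 33 25 29
f 44 46 43
f 47 44 43
f 43 46 45
f 45 47 43
f 44 50 46
f 48 44 47
f 48 50 44
f 46 50 45
f 49 47 45
f 45 50 49
f 49 48 47
f 50 48 49



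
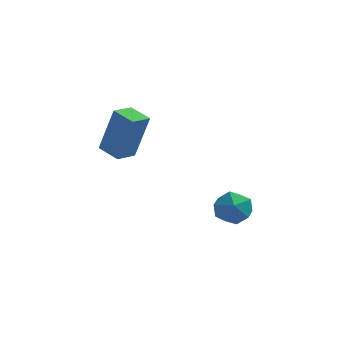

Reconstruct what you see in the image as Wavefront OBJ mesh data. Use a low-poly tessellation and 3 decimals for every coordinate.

v -2.132 -0.295 2.543
v -1.56 -0.278 4.501
v -2.96 0.234 2.78
v -2.388 0.251 4.738
v -1.672 0.489 2.402
v -1.1 0.506 4.36
v -2.5 1.018 2.639
v -1.928 1.035 4.597
v 1.936 2.48 -0.321
v 2.437 1.791 -0.137
v 1.123 1.669 -1.143
v 1.624 0.98 -0.959
v 1.118 1.329 -0.34
v 1.621 1.83 0.168
v 1.939 1.63 -1.448
v 2.442 2.131 -0.94
v 2.44 1.265 -0.833
v 1.932 1.079 -0.148
v 1.628 2.381 -1.132
v 1.12 2.195 -0.447
f 2 4 1
f 5 2 1
f 1 4 3
f 3 5 1
f 2 8 4
f 6 2 5
f 6 8 2
f 4 8 3
f 7 5 3
f 3 8 7
f 7 6 5
f 8 6 7
f 9 20 14
f 9 14 10
f 9 10 16
f 9 16 19
f 9 19 20
f 10 14 18
f 14 20 13
f 20 19 11
f 19 16 15
f 16 10 17
f 12 18 13
f 12 13 11
f 12 11 15
f 12 15 17
f 12 17 18
f 13 18 14
f 11 13 20
f 15 11 19
f 17 15 16
f 18 17 10



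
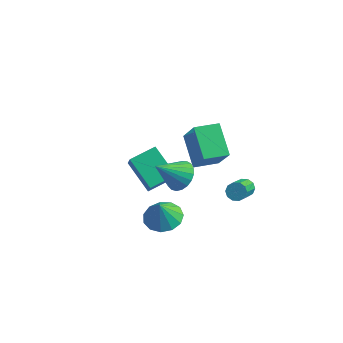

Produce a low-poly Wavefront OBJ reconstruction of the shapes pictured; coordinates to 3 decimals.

v -0.376 -2.717 1.241
v 0.074 -3.476 1.019
v -1.304 -3.643 2.519
v 0.297 -3.328 1.287
v 0.402 -3.075 1.547
v 0.374 -2.76 1.755
v 0.215 -2.437 1.873
v -0.045 -2.163 1.883
v -0.363 -1.985 1.781
v -0.683 -1.933 1.586
v -0.95 -2.017 1.332
v -1.118 -2.222 1.061
v -1.158 -2.513 0.822
v -1.062 -2.839 0.655
v -0.848 -3.144 0.59
v -0.552 -3.375 0.637
v -0.226 -3.493 0.789
v 1.46 1.196 -2.725
v 1.754 0.917 -3.111
v 1.974 -0.716 -1.761
v 1.68 -0.436 -1.375
v 1.976 1.103 -2.922
v 2.196 -0.53 -1.572
v 2.001 1.325 -2.658
v 2.221 -0.308 -1.308
v 1.819 1.498 -2.419
v 2.04 -0.135 -1.069
v 1.5 1.556 -2.297
v 1.721 -0.077 -0.947
v 1.166 1.476 -2.339
v 1.386 -0.157 -0.989
v 0.944 1.29 -2.528
v 1.164 -0.343 -1.178
v 0.919 1.068 -2.792
v 1.139 -0.565 -1.442
v 1.1 0.895 -3.031
v 1.321 -0.738 -1.681
v 1.419 0.837 -3.153
v 1.64 -0.796 -1.803
v -1.176 -0.627 2.274
v -0.354 -1.189 3.845
v -0.227 0.35 2.127
v 0.595 -0.212 3.698
v -0.075 -1.848 1.262
v 0.747 -2.41 2.833
v 0.874 -0.871 1.115
v 1.696 -1.433 2.686
v -3.321 -0.072 -3.668
v -4.898 0.74 -2.601
v -3.722 0.471 -4.673
v -5.299 1.282 -3.606
v -2.441 1.198 -3.334
v -4.018 2.009 -2.267
v -2.842 1.74 -4.339
v -4.419 2.552 -3.272
v -1.187 -3.005 -2.343
v -0.381 -3.654 -2.448
v -1.253 -3.295 -1.057
v -0.155 -3.129 -2.318
v -0.256 -2.565 -2.196
v -0.653 -2.141 -2.121
v -1.219 -1.991 -2.116
v -1.775 -2.163 -2.183
v -2.145 -2.602 -2.301
v -2.21 -3.169 -2.433
v -1.95 -3.685 -2.536
v -1.448 -3.984 -2.577
v -0.863 -3.973 -2.545
f 2 1 4
f 2 4 3
f 4 1 5
f 4 5 3
f 5 1 6
f 5 6 3
f 6 1 7
f 6 7 3
f 7 1 8
f 7 8 3
f 8 1 9
f 8 9 3
f 9 1 10
f 9 10 3
f 10 1 11
f 10 11 3
f 11 1 12
f 11 12 3
f 12 1 13
f 12 13 3
f 13 1 14
f 13 14 3
f 14 1 15
f 14 15 3
f 15 1 16
f 15 16 3
f 16 1 17
f 16 17 3
f 17 1 2
f 17 2 3
f 19 18 22
f 19 22 20
f 20 22 23
f 20 23 21
f 22 18 24
f 22 24 23
f 23 24 25
f 23 25 21
f 24 18 26
f 24 26 25
f 25 26 27
f 25 27 21
f 26 18 28
f 26 28 27
f 27 28 29
f 27 29 21
f 28 18 30
f 28 30 29
f 29 30 31
f 29 31 21
f 30 18 32
f 30 32 31
f 31 32 33
f 31 33 21
f 32 18 34
f 32 34 33
f 33 34 35
f 33 35 21
f 34 18 36
f 34 36 35
f 35 36 37
f 35 37 21
f 36 18 38
f 36 38 37
f 37 38 39
f 37 39 21
f 38 18 19
f 38 19 39
f 39 19 20
f 39 20 21
f 41 43 40
f 44 41 40
f 40 43 42
f 42 44 40
f 41 47 43
f 45 41 44
f 45 47 41
f 43 47 42
f 46 44 42
f 42 47 46
f 46 45 44
f 47 45 46
f 49 51 48
f 52 49 48
f 48 51 50
f 50 52 48
f 49 55 51
f 53 49 52
f 53 55 49
f 51 55 50
f 54 52 50
f 50 55 54
f 54 53 52
f 55 53 54
f 57 56 59
f 57 59 58
f 59 56 60
f 59 60 58
f 60 56 61
f 60 61 58
f 61 56 62
f 61 62 58
f 62 56 63
f 62 63 58
f 63 56 64
f 63 64 58
f 64 56 65
f 64 65 58
f 65 56 66
f 65 66 58
f 66 56 67
f 66 67 58
f 67 56 68
f 67 68 58
f 68 56 57
f 68 57 58



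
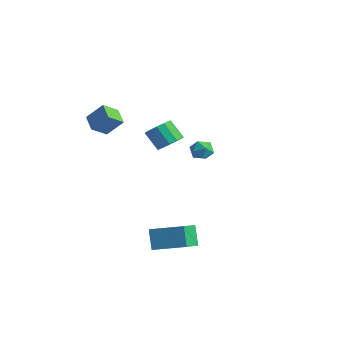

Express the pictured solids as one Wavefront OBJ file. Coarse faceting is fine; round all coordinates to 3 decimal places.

v 2.746 -4.855 -2.863
v 4.501 -3.718 -2.213
v 2.122 -3.457 -3.625
v 3.877 -2.32 -2.975
v 3.443 -5.22 -4.105
v 5.198 -4.083 -3.455
v 2.819 -3.822 -4.867
v 4.574 -2.685 -4.217
v -3.086 1.646 -0.462
v -2.375 1.56 0.162
v -3.403 1.367 1.306
v -4.114 1.454 0.682
v -2.495 2.081 0.142
v -3.524 1.888 1.286
v -2.803 2.464 -0.07
v -3.831 2.271 1.074
v -3.201 2.588 -0.407
v -4.229 2.395 0.737
v -3.562 2.412 -0.761
v -4.59 2.22 0.383
v -3.772 1.994 -1.02
v -4.8 1.801 0.124
v -3.764 1.465 -1.102
v -4.792 1.272 0.042
v -3.541 0.994 -0.981
v -4.569 0.801 0.163
v -3.173 0.73 -0.695
v -4.201 0.537 0.449
v -2.778 0.757 -0.335
v -3.806 0.564 0.809
v -2.48 1.066 -0.016
v -3.508 0.873 1.128
v -1.631 3.635 -0.449
v -1.154 3.511 -1.131
v -2.506 2.689 -0.889
v -2.029 2.565 -1.571
v -1.75 2.329 -0.813
v -1.209 2.913 -0.542
v -2.451 3.287 -1.478
v -1.91 3.871 -1.207
v -1.661 3.296 -1.767
v -1.228 2.703 -1.356
v -2.432 3.497 -0.664
v -1.999 2.904 -0.253
v -4.236 -2.812 2.478
v -4.345 -3.87 3.225
v -3.482 -2.116 3.573
v -3.591 -3.175 4.32
v -3.169 -3.245 2.02
v -3.278 -4.304 2.767
v -2.415 -2.55 3.115
v -2.524 -3.608 3.862
f 2 4 1
f 5 2 1
f 1 4 3
f 3 5 1
f 2 8 4
f 6 2 5
f 6 8 2
f 4 8 3
f 7 5 3
f 3 8 7
f 7 6 5
f 8 6 7
f 10 9 13
f 10 13 11
f 11 13 14
f 11 14 12
f 13 9 15
f 13 15 14
f 14 15 16
f 14 16 12
f 15 9 17
f 15 17 16
f 16 17 18
f 16 18 12
f 17 9 19
f 17 19 18
f 18 19 20
f 18 20 12
f 19 9 21
f 19 21 20
f 20 21 22
f 20 22 12
f 21 9 23
f 21 23 22
f 22 23 24
f 22 24 12
f 23 9 25
f 23 25 24
f 24 25 26
f 24 26 12
f 25 9 27
f 25 27 26
f 26 27 28
f 26 28 12
f 27 9 29
f 27 29 28
f 28 29 30
f 28 30 12
f 29 9 31
f 29 31 30
f 30 31 32
f 30 32 12
f 31 9 10
f 31 10 32
f 32 10 11
f 32 11 12
f 33 44 38
f 33 38 34
f 33 34 40
f 33 40 43
f 33 43 44
f 34 38 42
f 38 44 37
f 44 43 35
f 43 40 39
f 40 34 41
f 36 42 37
f 36 37 35
f 36 35 39
f 36 39 41
f 36 41 42
f 37 42 38
f 35 37 44
f 39 35 43
f 41 39 40
f 42 41 34
f 46 48 45
f 49 46 45
f 45 48 47
f 47 49 45
f 46 52 48
f 50 46 49
f 50 52 46
f 48 52 47
f 51 49 47
f 47 52 51
f 51 50 49
f 52 50 51



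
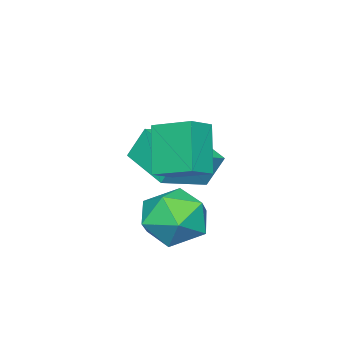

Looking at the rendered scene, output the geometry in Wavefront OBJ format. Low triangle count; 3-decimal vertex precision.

v -2.952 0.712 0.248
v -2.185 0.61 0.624
v -3.003 1.868 0.664
v -2.236 1.766 1.04
v -2.244 1.214 -1.06
v -1.477 1.112 -0.684
v -2.295 2.37 -0.644
v -1.528 2.268 -0.268
v -2.904 1.784 -2.362
v -2.214 2.107 -1.699
v -1.826 0.713 -2.961
v -1.136 1.036 -2.298
v -1.943 0.521 -1.977
v -2.609 1.183 -1.606
v -1.431 1.637 -3.054
v -2.097 2.299 -2.683
v -1.304 2.016 -2.127
v -1.62 1.326 -1.461
v -2.42 1.494 -3.199
v -2.736 0.804 -2.533
v -4.477 -0.307 -1.669
v -4.751 0.065 -0.715
v -3.965 1.1 -2.07
v -4.239 1.472 -1.116
v -2.961 -0.692 -1.084
v -3.235 -0.32 -0.13
v -2.449 0.715 -1.485
v -2.723 1.087 -0.531
f 2 4 1
f 5 2 1
f 1 4 3
f 3 5 1
f 2 8 4
f 6 2 5
f 6 8 2
f 4 8 3
f 7 5 3
f 3 8 7
f 7 6 5
f 8 6 7
f 9 20 14
f 9 14 10
f 9 10 16
f 9 16 19
f 9 19 20
f 10 14 18
f 14 20 13
f 20 19 11
f 19 16 15
f 16 10 17
f 12 18 13
f 12 13 11
f 12 11 15
f 12 15 17
f 12 17 18
f 13 18 14
f 11 13 20
f 15 11 19
f 17 15 16
f 18 17 10
f 22 24 21
f 25 22 21
f 21 24 23
f 23 25 21
f 22 28 24
f 26 22 25
f 26 28 22
f 24 28 23
f 27 25 23
f 23 28 27
f 27 26 25
f 28 26 27



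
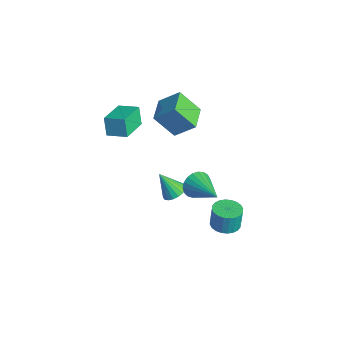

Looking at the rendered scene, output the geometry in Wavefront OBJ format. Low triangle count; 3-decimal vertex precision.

v -1.326 -1.547 -3.131
v -0.949 -1.102 -2.744
v -1.954 -2.113 -1.869
v -1.209 -0.941 -2.802
v -1.492 -0.899 -2.924
v -1.743 -0.987 -3.088
v -1.911 -1.185 -3.26
v -1.962 -1.454 -3.407
v -1.888 -1.743 -3.499
v -1.703 -1.992 -3.519
v -1.442 -2.153 -3.461
v -1.159 -2.195 -3.339
v -0.909 -2.107 -3.175
v -0.741 -1.909 -3.003
v -0.689 -1.64 -2.856
v -0.763 -1.351 -2.764
v 1.471 -0.065 -3.925
v 2.269 -0.033 -3.888
v 2.208 0.117 -2.679
v 1.409 0.085 -2.715
v 2.198 0.268 -3.929
v 2.136 0.418 -2.72
v 2.016 0.519 -3.969
v 1.955 0.668 -2.76
v 1.751 0.68 -4.003
v 1.69 0.83 -2.793
v 1.444 0.728 -4.024
v 1.382 0.878 -2.815
v 1.14 0.656 -4.031
v 1.078 0.806 -2.822
v 0.887 0.473 -4.021
v 0.825 0.623 -2.812
v 0.723 0.209 -3.997
v 0.661 0.359 -2.788
v 0.672 -0.097 -3.961
v 0.611 0.053 -2.752
v 0.744 -0.398 -3.92
v 0.682 -0.248 -2.711
v 0.925 -0.648 -3.88
v 0.864 -0.499 -2.671
v 1.19 -0.81 -3.847
v 1.129 -0.66 -2.637
v 1.498 -0.858 -3.825
v 1.436 -0.708 -2.616
v 1.802 -0.786 -3.818
v 1.74 -0.636 -2.609
v 2.055 -0.603 -3.828
v 1.993 -0.453 -2.619
v 2.219 -0.339 -3.852
v 2.157 -0.189 -2.643
v -3.277 -0.559 -0.516
v -3.958 -1.432 0.787
v -4.484 0.348 -0.539
v -5.165 -0.525 0.764
v -2.615 0.345 0.436
v -3.296 -0.528 1.739
v -3.822 1.252 0.413
v -4.503 0.379 1.716
v -3.897 -3.297 1.378
v -4.317 -3.224 2.414
v -3.081 -2.536 1.655
v -3.5 -2.463 2.691
v -2.86 -4.597 1.889
v -3.279 -4.524 2.925
v -2.043 -3.836 2.166
v -2.463 -3.763 3.202
v 1.531 -1.772 0.54
v 1.811 -2.151 -0.107
v 3.349 -1.588 1.22
v 1.816 -1.833 -0.205
v 1.771 -1.505 -0.175
v 1.685 -1.223 -0.021
v 1.572 -1.036 0.23
v 1.452 -0.976 0.534
v 1.346 -1.054 0.84
v 1.272 -1.256 1.093
v 1.242 -1.547 1.251
v 1.262 -1.877 1.286
v 1.329 -2.189 1.192
v 1.431 -2.429 0.985
v 1.55 -2.555 0.701
v 1.665 -2.546 0.389
v 1.758 -2.403 0.104
f 2 1 4
f 2 4 3
f 4 1 5
f 4 5 3
f 5 1 6
f 5 6 3
f 6 1 7
f 6 7 3
f 7 1 8
f 7 8 3
f 8 1 9
f 8 9 3
f 9 1 10
f 9 10 3
f 10 1 11
f 10 11 3
f 11 1 12
f 11 12 3
f 12 1 13
f 12 13 3
f 13 1 14
f 13 14 3
f 14 1 15
f 14 15 3
f 15 1 16
f 15 16 3
f 16 1 2
f 16 2 3
f 18 17 21
f 18 21 19
f 19 21 22
f 19 22 20
f 21 17 23
f 21 23 22
f 22 23 24
f 22 24 20
f 23 17 25
f 23 25 24
f 24 25 26
f 24 26 20
f 25 17 27
f 25 27 26
f 26 27 28
f 26 28 20
f 27 17 29
f 27 29 28
f 28 29 30
f 28 30 20
f 29 17 31
f 29 31 30
f 30 31 32
f 30 32 20
f 31 17 33
f 31 33 32
f 32 33 34
f 32 34 20
f 33 17 35
f 33 35 34
f 34 35 36
f 34 36 20
f 35 17 37
f 35 37 36
f 36 37 38
f 36 38 20
f 37 17 39
f 37 39 38
f 38 39 40
f 38 40 20
f 39 17 41
f 39 41 40
f 40 41 42
f 40 42 20
f 41 17 43
f 41 43 42
f 42 43 44
f 42 44 20
f 43 17 45
f 43 45 44
f 44 45 46
f 44 46 20
f 45 17 47
f 45 47 46
f 46 47 48
f 46 48 20
f 47 17 49
f 47 49 48
f 48 49 50
f 48 50 20
f 49 17 18
f 49 18 50
f 50 18 19
f 50 19 20
f 52 54 51
f 55 52 51
f 51 54 53
f 53 55 51
f 52 58 54
f 56 52 55
f 56 58 52
f 54 58 53
f 57 55 53
f 53 58 57
f 57 56 55
f 58 56 57
f 60 62 59
f 63 60 59
f 59 62 61
f 61 63 59
f 60 66 62
f 64 60 63
f 64 66 60
f 62 66 61
f 65 63 61
f 61 66 65
f 65 64 63
f 66 64 65
f 68 67 70
f 68 70 69
f 70 67 71
f 70 71 69
f 71 67 72
f 71 72 69
f 72 67 73
f 72 73 69
f 73 67 74
f 73 74 69
f 74 67 75
f 74 75 69
f 75 67 76
f 75 76 69
f 76 67 77
f 76 77 69
f 77 67 78
f 77 78 69
f 78 67 79
f 78 79 69
f 79 67 80
f 79 80 69
f 80 67 81
f 80 81 69
f 81 67 82
f 81 82 69
f 82 67 83
f 82 83 69
f 83 67 68
f 83 68 69



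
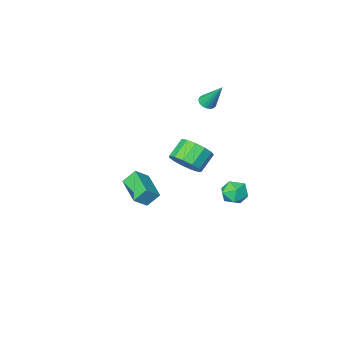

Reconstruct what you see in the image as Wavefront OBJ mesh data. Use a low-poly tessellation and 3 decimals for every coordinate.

v 1.052 3.428 1.387
v 1.666 2.951 1.915
v 0.761 2.615 2.662
v 0.148 3.092 2.133
v 1.648 3.442 2.114
v 0.743 3.105 2.861
v 1.44 3.928 2.082
v 0.536 3.591 2.829
v 1.11 4.256 1.829
v 0.205 3.919 2.576
v 0.761 4.321 1.436
v -0.144 3.984 2.182
v 0.505 4.102 1.027
v -0.4 3.766 1.774
v 0.422 3.67 0.732
v -0.482 3.334 1.479
v 0.54 3.161 0.645
v -0.365 2.824 1.392
v 0.82 2.737 0.794
v -0.084 2.4 1.54
v 1.174 2.532 1.131
v 0.27 2.196 1.877
v 1.489 2.612 1.549
v 0.585 2.275 2.295
v -3.572 1.294 -4.513
v -2.966 1.626 -4.014
v -3.854 0.354 -3.546
v -3.248 0.686 -3.047
v -3.961 1.126 -3.202
v -3.786 1.707 -3.8
v -3.034 0.273 -3.76
v -2.859 0.854 -4.358
v -2.634 0.995 -3.549
v -3.207 1.522 -3.204
v -3.613 0.458 -4.356
v -4.186 0.985 -4.011
v 3.239 2.357 -0.15
v 2.649 2.601 0.553
v 3.521 4 -0.483
v 2.93 4.244 0.22
v 3.99 2.356 0.48
v 3.399 2.6 1.183
v 4.271 3.999 0.147
v 3.681 4.243 0.85
v -3.821 -2.539 1.185
v -3.48 -2.168 1.021
v -4.139 -1.561 2.735
v -3.685 -2.094 0.932
v -3.917 -2.108 0.893
v -4.13 -2.207 0.912
v -4.282 -2.372 0.985
v -4.343 -2.57 1.098
v -4.3 -2.762 1.228
v -4.162 -2.91 1.349
v -3.957 -2.985 1.439
v -3.725 -2.971 1.478
v -3.512 -2.872 1.459
v -3.36 -2.707 1.386
v -3.299 -2.508 1.273
v -3.342 -2.316 1.143
f 2 1 5
f 2 5 3
f 3 5 6
f 3 6 4
f 5 1 7
f 5 7 6
f 6 7 8
f 6 8 4
f 7 1 9
f 7 9 8
f 8 9 10
f 8 10 4
f 9 1 11
f 9 11 10
f 10 11 12
f 10 12 4
f 11 1 13
f 11 13 12
f 12 13 14
f 12 14 4
f 13 1 15
f 13 15 14
f 14 15 16
f 14 16 4
f 15 1 17
f 15 17 16
f 16 17 18
f 16 18 4
f 17 1 19
f 17 19 18
f 18 19 20
f 18 20 4
f 19 1 21
f 19 21 20
f 20 21 22
f 20 22 4
f 21 1 23
f 21 23 22
f 22 23 24
f 22 24 4
f 23 1 2
f 23 2 24
f 24 2 3
f 24 3 4
f 25 36 30
f 25 30 26
f 25 26 32
f 25 32 35
f 25 35 36
f 26 30 34
f 30 36 29
f 36 35 27
f 35 32 31
f 32 26 33
f 28 34 29
f 28 29 27
f 28 27 31
f 28 31 33
f 28 33 34
f 29 34 30
f 27 29 36
f 31 27 35
f 33 31 32
f 34 33 26
f 38 40 37
f 41 38 37
f 37 40 39
f 39 41 37
f 38 44 40
f 42 38 41
f 42 44 38
f 40 44 39
f 43 41 39
f 39 44 43
f 43 42 41
f 44 42 43
f 46 45 48
f 46 48 47
f 48 45 49
f 48 49 47
f 49 45 50
f 49 50 47
f 50 45 51
f 50 51 47
f 51 45 52
f 51 52 47
f 52 45 53
f 52 53 47
f 53 45 54
f 53 54 47
f 54 45 55
f 54 55 47
f 55 45 56
f 55 56 47
f 56 45 57
f 56 57 47
f 57 45 58
f 57 58 47
f 58 45 59
f 58 59 47
f 59 45 60
f 59 60 47
f 60 45 46
f 60 46 47



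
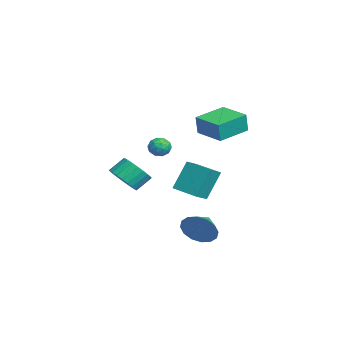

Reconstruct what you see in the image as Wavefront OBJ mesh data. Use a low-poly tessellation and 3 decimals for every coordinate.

v 0.08 2.243 2.617
v 0.277 2.115 3.773
v 1.529 3.269 2.484
v 1.726 3.14 3.64
v 1.154 0.68 2.26
v 1.351 0.551 3.416
v 2.603 1.705 2.127
v 2.8 1.577 3.283
v 2.016 -0.784 1.72
v 2.628 -0.968 1.545
v 1.712 -1.812 1.735
v 2.324 -1.996 1.56
v 2.214 -1.741 2.161
v 2.402 -1.106 2.152
v 1.938 -1.674 1.128
v 2.126 -1.039 1.119
v 2.58 -1.518 1.179
v 2.75 -1.56 1.817
v 1.59 -1.22 1.463
v 1.76 -1.262 2.101
v 2.349 -0.786 1.631
v 1.991 -1.994 1.649
v 1.926 -1.844 2.002
v 2.286 -1.952 1.899
v 2.216 -0.867 1.988
v 2.576 -0.975 1.885
v 2.332 -1.43 2.247
v 1.764 -1.805 1.395
v 2.124 -1.913 1.292
v 2.054 -0.828 1.381
v 2.414 -0.936 1.278
v 2.008 -1.35 1.033
v 2.68 -1.217 1.313
v 2.501 -1.821 1.322
v 2.274 -1.632 1.068
v 2.385 -1.259 1.063
v 2.78 -1.242 1.688
v 2.601 -1.846 1.697
v 2.537 -1.696 2.051
v 2.648 -1.323 2.045
v 2.752 -1.565 1.473
v 1.739 -0.934 1.583
v 1.56 -1.538 1.592
v 1.692 -1.457 1.235
v 1.803 -1.084 1.229
v 1.839 -0.959 1.958
v 1.66 -1.563 1.967
v 1.955 -1.521 2.217
v 2.066 -1.148 2.212
v 1.588 -1.215 1.807
v 0.475 -3.21 -1.294
v 1.19 -3.536 -0.676
v 0.901 -2.715 0.092
v 0.185 -2.39 -0.526
v 1.385 -3.271 -0.886
v 1.096 -2.451 -0.118
v 1.442 -2.997 -1.157
v 1.153 -2.176 -0.39
v 1.351 -2.755 -1.45
v 1.062 -1.935 -0.682
v 1.127 -2.583 -1.719
v 0.838 -1.762 -0.951
v 0.803 -2.506 -1.923
v 0.514 -1.685 -1.155
v 0.43 -2.536 -2.031
v 0.141 -1.716 -1.264
v 0.063 -2.669 -2.027
v -0.226 -1.849 -1.26
v -0.241 -2.885 -1.912
v -0.53 -2.064 -1.144
v -0.436 -3.149 -1.702
v -0.725 -2.329 -0.934
v -0.493 -3.424 -1.43
v -0.782 -2.603 -0.663
v -0.402 -3.665 -1.138
v -0.691 -2.845 -0.37
v -0.178 -3.838 -0.869
v -0.467 -3.017 -0.101
v 0.146 -3.915 -0.665
v -0.143 -3.094 0.103
v 0.519 -3.884 -0.556
v 0.23 -3.064 0.211
v 0.886 -3.751 -0.56
v 0.597 -2.931 0.207
v 2.756 0.615 -4.11
v 3.25 0.964 -3.215
v 1.624 1.245 -3.73
v 3.344 1.362 -3.597
v 3.28 1.56 -4.116
v 3.075 1.504 -4.633
v 2.785 1.21 -5.01
v 2.488 0.757 -5.146
v 2.262 0.266 -5.004
v 2.168 -0.132 -4.623
v 2.232 -0.33 -4.104
v 2.437 -0.274 -3.586
v 2.727 0.02 -3.209
v 3.024 0.473 -3.073
v -2.736 -0.297 -3.149
v -3.193 0.522 -1.349
v -3.474 0.332 -3.624
v -3.932 1.152 -1.824
v -1.548 0.908 -3.396
v -2.006 1.728 -1.596
v -2.287 1.538 -3.871
v -2.744 2.357 -2.071
f 2 4 1
f 5 2 1
f 1 4 3
f 3 5 1
f 2 8 4
f 6 2 5
f 6 8 2
f 4 8 3
f 7 5 3
f 3 8 7
f 7 6 5
f 8 6 7
f 9 46 25
f 46 20 49
f 25 49 14
f 46 49 25
f 9 25 21
f 25 14 26
f 21 26 10
f 25 26 21
f 9 21 30
f 21 10 31
f 30 31 16
f 21 31 30
f 9 30 42
f 30 16 45
f 42 45 19
f 30 45 42
f 9 42 46
f 42 19 50
f 46 50 20
f 42 50 46
f 10 26 37
f 26 14 40
f 37 40 18
f 26 40 37
f 14 49 27
f 49 20 48
f 27 48 13
f 49 48 27
f 20 50 47
f 50 19 43
f 47 43 11
f 50 43 47
f 19 45 44
f 45 16 32
f 44 32 15
f 45 32 44
f 16 31 36
f 31 10 33
f 36 33 17
f 31 33 36
f 12 38 24
f 38 18 39
f 24 39 13
f 38 39 24
f 12 24 22
f 24 13 23
f 22 23 11
f 24 23 22
f 12 22 29
f 22 11 28
f 29 28 15
f 22 28 29
f 12 29 34
f 29 15 35
f 34 35 17
f 29 35 34
f 12 34 38
f 34 17 41
f 38 41 18
f 34 41 38
f 13 39 27
f 39 18 40
f 27 40 14
f 39 40 27
f 11 23 47
f 23 13 48
f 47 48 20
f 23 48 47
f 15 28 44
f 28 11 43
f 44 43 19
f 28 43 44
f 17 35 36
f 35 15 32
f 36 32 16
f 35 32 36
f 18 41 37
f 41 17 33
f 37 33 10
f 41 33 37
f 52 51 55
f 52 55 53
f 53 55 56
f 53 56 54
f 55 51 57
f 55 57 56
f 56 57 58
f 56 58 54
f 57 51 59
f 57 59 58
f 58 59 60
f 58 60 54
f 59 51 61
f 59 61 60
f 60 61 62
f 60 62 54
f 61 51 63
f 61 63 62
f 62 63 64
f 62 64 54
f 63 51 65
f 63 65 64
f 64 65 66
f 64 66 54
f 65 51 67
f 65 67 66
f 66 67 68
f 66 68 54
f 67 51 69
f 67 69 68
f 68 69 70
f 68 70 54
f 69 51 71
f 69 71 70
f 70 71 72
f 70 72 54
f 71 51 73
f 71 73 72
f 72 73 74
f 72 74 54
f 73 51 75
f 73 75 74
f 74 75 76
f 74 76 54
f 75 51 77
f 75 77 76
f 76 77 78
f 76 78 54
f 77 51 79
f 77 79 78
f 78 79 80
f 78 80 54
f 79 51 81
f 79 81 80
f 80 81 82
f 80 82 54
f 81 51 83
f 81 83 82
f 82 83 84
f 82 84 54
f 83 51 52
f 83 52 84
f 84 52 53
f 84 53 54
f 86 85 88
f 86 88 87
f 88 85 89
f 88 89 87
f 89 85 90
f 89 90 87
f 90 85 91
f 90 91 87
f 91 85 92
f 91 92 87
f 92 85 93
f 92 93 87
f 93 85 94
f 93 94 87
f 94 85 95
f 94 95 87
f 95 85 96
f 95 96 87
f 96 85 97
f 96 97 87
f 97 85 98
f 97 98 87
f 98 85 86
f 98 86 87
f 100 102 99
f 103 100 99
f 99 102 101
f 101 103 99
f 100 106 102
f 104 100 103
f 104 106 100
f 102 106 101
f 105 103 101
f 101 106 105
f 105 104 103
f 106 104 105



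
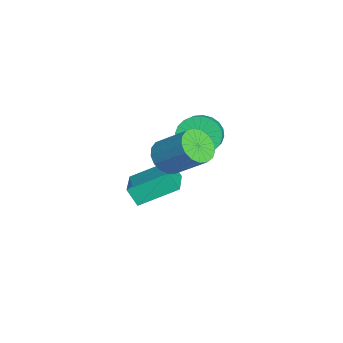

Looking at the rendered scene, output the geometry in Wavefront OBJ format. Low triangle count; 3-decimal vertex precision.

v -0.23 -2.752 1.194
v 0.447 -3.307 1.285
v 1.267 -2.104 2.536
v 0.59 -1.548 2.446
v 0.564 -3.056 0.967
v 1.384 -1.853 2.219
v 0.499 -2.736 0.701
v 1.319 -1.532 1.953
v 0.267 -2.419 0.549
v 1.087 -1.216 1.801
v -0.078 -2.178 0.544
v 0.741 -0.975 1.796
v -0.459 -2.069 0.688
v 0.361 -0.866 1.94
v -0.787 -2.116 0.948
v 0.033 -0.913 2.2
v -0.987 -2.309 1.264
v -0.167 -1.106 2.516
v -1.014 -2.603 1.565
v -0.194 -1.4 2.817
v -0.861 -2.931 1.78
v -0.042 -1.728 3.032
v -0.564 -3.218 1.861
v 0.256 -2.015 3.113
v -0.19 -3.398 1.79
v 0.63 -2.195 3.041
v 0.175 -3.43 1.581
v 0.994 -2.227 2.833
v -2.922 -1.27 0.652
v -2.519 -1.748 -0.102
v -1.534 -1.888 0.514
v -1.938 -1.41 1.268
v -2.419 -1.388 -0.18
v -1.434 -1.528 0.436
v -2.395 -1.009 -0.132
v -1.41 -1.149 0.484
v -2.452 -0.67 0.036
v -1.467 -0.81 0.652
v -2.58 -0.423 0.298
v -1.596 -0.563 0.913
v -2.761 -0.304 0.613
v -1.776 -0.444 1.229
v -2.966 -0.333 0.935
v -1.981 -0.473 1.551
v -3.164 -0.504 1.213
v -2.18 -0.644 1.829
v -3.326 -0.792 1.406
v -2.341 -0.932 2.022
v -3.426 -1.152 1.484
v -2.441 -1.292 2.1
v -3.45 -1.531 1.436
v -2.465 -1.671 2.052
v -3.393 -1.87 1.268
v -2.408 -2.01 1.884
v -3.264 -2.117 1.007
v -2.28 -2.257 1.622
v -3.084 -2.236 0.691
v -2.099 -2.376 1.307
v -2.879 -2.207 0.369
v -1.894 -2.347 0.985
v -2.68 -2.036 0.091
v -1.696 -2.176 0.707
v -2.441 -4.414 -2.475
v -2.558 -2.626 -1.542
v -4.235 -4.268 -2.981
v -4.352 -2.48 -2.049
v -2.168 -3.96 -3.311
v -2.285 -2.172 -2.379
v -3.962 -3.814 -3.818
v -4.079 -2.026 -2.885
f 2 1 5
f 2 5 3
f 3 5 6
f 3 6 4
f 5 1 7
f 5 7 6
f 6 7 8
f 6 8 4
f 7 1 9
f 7 9 8
f 8 9 10
f 8 10 4
f 9 1 11
f 9 11 10
f 10 11 12
f 10 12 4
f 11 1 13
f 11 13 12
f 12 13 14
f 12 14 4
f 13 1 15
f 13 15 14
f 14 15 16
f 14 16 4
f 15 1 17
f 15 17 16
f 16 17 18
f 16 18 4
f 17 1 19
f 17 19 18
f 18 19 20
f 18 20 4
f 19 1 21
f 19 21 20
f 20 21 22
f 20 22 4
f 21 1 23
f 21 23 22
f 22 23 24
f 22 24 4
f 23 1 25
f 23 25 24
f 24 25 26
f 24 26 4
f 25 1 27
f 25 27 26
f 26 27 28
f 26 28 4
f 27 1 2
f 27 2 28
f 28 2 3
f 28 3 4
f 30 29 33
f 30 33 31
f 31 33 34
f 31 34 32
f 33 29 35
f 33 35 34
f 34 35 36
f 34 36 32
f 35 29 37
f 35 37 36
f 36 37 38
f 36 38 32
f 37 29 39
f 37 39 38
f 38 39 40
f 38 40 32
f 39 29 41
f 39 41 40
f 40 41 42
f 40 42 32
f 41 29 43
f 41 43 42
f 42 43 44
f 42 44 32
f 43 29 45
f 43 45 44
f 44 45 46
f 44 46 32
f 45 29 47
f 45 47 46
f 46 47 48
f 46 48 32
f 47 29 49
f 47 49 48
f 48 49 50
f 48 50 32
f 49 29 51
f 49 51 50
f 50 51 52
f 50 52 32
f 51 29 53
f 51 53 52
f 52 53 54
f 52 54 32
f 53 29 55
f 53 55 54
f 54 55 56
f 54 56 32
f 55 29 57
f 55 57 56
f 56 57 58
f 56 58 32
f 57 29 59
f 57 59 58
f 58 59 60
f 58 60 32
f 59 29 61
f 59 61 60
f 60 61 62
f 60 62 32
f 61 29 30
f 61 30 62
f 62 30 31
f 62 31 32
f 64 66 63
f 67 64 63
f 63 66 65
f 65 67 63
f 64 70 66
f 68 64 67
f 68 70 64
f 66 70 65
f 69 67 65
f 65 70 69
f 69 68 67
f 70 68 69



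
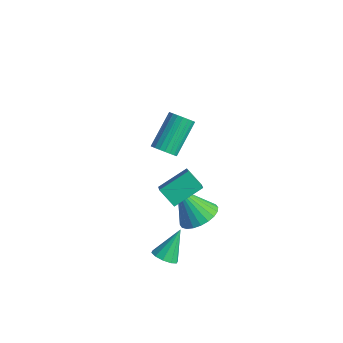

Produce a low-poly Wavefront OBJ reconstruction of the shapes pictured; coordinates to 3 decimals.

v 2.257 -1.808 -1.801
v 3.067 -1.968 -1.395
v 1.383 -2.272 -0.239
v 3.019 -1.621 -1.32
v 2.854 -1.302 -1.318
v 2.598 -1.06 -1.389
v 2.291 -0.932 -1.523
v 1.978 -0.938 -1.7
v 1.708 -1.076 -1.892
v 1.522 -1.325 -2.07
v 1.447 -1.648 -2.207
v 1.496 -1.996 -2.283
v 1.661 -2.315 -2.285
v 1.917 -2.557 -2.214
v 2.224 -2.685 -2.08
v 2.536 -2.679 -1.903
v 2.806 -2.541 -1.711
v 2.993 -2.292 -1.533
v 2.756 -4.017 -2.812
v 3.113 -4.388 -2.486
v 2.624 -3.083 -1.608
v 3.334 -4.135 -2.658
v 3.333 -3.837 -2.889
v 3.112 -3.608 -3.091
v 2.755 -3.535 -3.186
v 2.398 -3.647 -3.139
v 2.177 -3.899 -2.967
v 2.178 -4.197 -2.735
v 2.399 -4.426 -2.534
v 2.756 -4.499 -2.438
v -2.272 -0.167 -1.819
v -1.661 -0.066 -1.702
v -2.137 1.328 -0.424
v -2.748 1.227 -0.541
v -1.707 0.099 -1.899
v -2.183 1.494 -0.622
v -1.85 0.219 -2.083
v -2.326 1.613 -0.806
v -2.067 0.272 -2.221
v -2.542 1.666 -0.944
v -2.319 0.249 -2.29
v -2.794 1.643 -1.012
v -2.562 0.153 -2.277
v -3.038 1.548 -0.999
v -2.756 0.003 -2.185
v -3.232 1.397 -0.907
v -2.866 -0.177 -2.029
v -3.342 1.217 -0.752
v -2.873 -0.355 -1.837
v -3.349 1.039 -0.56
v -2.777 -0.501 -1.642
v -3.252 0.893 -0.365
v -2.593 -0.589 -1.478
v -3.068 0.805 -0.2
v -2.353 -0.604 -1.372
v -2.829 0.79 -0.095
v -2.1 -0.544 -1.344
v -2.576 0.851 -0.066
v -1.877 -0.418 -1.397
v -2.352 0.976 -0.12
v -1.721 -0.249 -1.524
v -2.197 1.145 -0.247
v 2.923 -3.698 0.884
v 2.218 -3.906 1.546
v 3.187 -2.442 1.559
v 2.481 -2.65 2.222
v 3.479 -4.07 1.358
v 2.773 -4.278 2.021
v 3.742 -2.814 2.034
v 3.037 -3.022 2.696
f 2 1 4
f 2 4 3
f 4 1 5
f 4 5 3
f 5 1 6
f 5 6 3
f 6 1 7
f 6 7 3
f 7 1 8
f 7 8 3
f 8 1 9
f 8 9 3
f 9 1 10
f 9 10 3
f 10 1 11
f 10 11 3
f 11 1 12
f 11 12 3
f 12 1 13
f 12 13 3
f 13 1 14
f 13 14 3
f 14 1 15
f 14 15 3
f 15 1 16
f 15 16 3
f 16 1 17
f 16 17 3
f 17 1 18
f 17 18 3
f 18 1 2
f 18 2 3
f 20 19 22
f 20 22 21
f 22 19 23
f 22 23 21
f 23 19 24
f 23 24 21
f 24 19 25
f 24 25 21
f 25 19 26
f 25 26 21
f 26 19 27
f 26 27 21
f 27 19 28
f 27 28 21
f 28 19 29
f 28 29 21
f 29 19 30
f 29 30 21
f 30 19 20
f 30 20 21
f 32 31 35
f 32 35 33
f 33 35 36
f 33 36 34
f 35 31 37
f 35 37 36
f 36 37 38
f 36 38 34
f 37 31 39
f 37 39 38
f 38 39 40
f 38 40 34
f 39 31 41
f 39 41 40
f 40 41 42
f 40 42 34
f 41 31 43
f 41 43 42
f 42 43 44
f 42 44 34
f 43 31 45
f 43 45 44
f 44 45 46
f 44 46 34
f 45 31 47
f 45 47 46
f 46 47 48
f 46 48 34
f 47 31 49
f 47 49 48
f 48 49 50
f 48 50 34
f 49 31 51
f 49 51 50
f 50 51 52
f 50 52 34
f 51 31 53
f 51 53 52
f 52 53 54
f 52 54 34
f 53 31 55
f 53 55 54
f 54 55 56
f 54 56 34
f 55 31 57
f 55 57 56
f 56 57 58
f 56 58 34
f 57 31 59
f 57 59 58
f 58 59 60
f 58 60 34
f 59 31 61
f 59 61 60
f 60 61 62
f 60 62 34
f 61 31 32
f 61 32 62
f 62 32 33
f 62 33 34
f 64 66 63
f 67 64 63
f 63 66 65
f 65 67 63
f 64 70 66
f 68 64 67
f 68 70 64
f 66 70 65
f 69 67 65
f 65 70 69
f 69 68 67
f 70 68 69



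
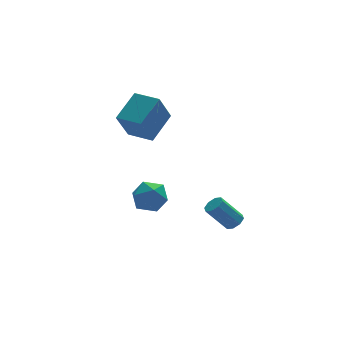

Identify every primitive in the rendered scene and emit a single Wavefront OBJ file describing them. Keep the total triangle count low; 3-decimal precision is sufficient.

v 0.119 3.528 -4.573
v 0.921 4.245 -4.773
v 0.919 3.055 -3.067
v 1.721 3.772 -3.267
v 0.717 4.128 -3.019
v 0.223 4.421 -3.949
v 1.617 2.879 -3.891
v 1.123 3.172 -4.821
v 1.846 3.844 -4.351
v 1.29 4.616 -3.813
v 0.55 2.684 -4.027
v -0.006 3.456 -3.489
v -0.125 2.03 2.67
v 1.24 3.036 3.673
v -1.013 3.264 2.641
v 0.352 4.269 3.645
v 0.708 2.591 0.975
v 2.073 3.596 1.979
v -0.18 3.824 0.947
v 1.185 4.83 1.95
v 3.685 -1.175 -3.526
v 4.051 -1.466 -3.167
v 3.021 -1.117 -1.834
v 2.655 -0.825 -2.194
v 4.155 -1.028 -3.201
v 3.125 -0.679 -1.869
v 3.984 -0.676 -3.426
v 2.954 -0.327 -2.094
v 3.638 -0.616 -3.709
v 2.608 -0.266 -2.377
v 3.319 -0.883 -3.886
v 2.289 -0.534 -2.553
v 3.215 -1.321 -3.851
v 2.185 -0.972 -2.519
v 3.386 -1.673 -3.626
v 2.356 -1.324 -2.294
v 3.732 -1.734 -3.343
v 2.702 -1.384 -2.011
f 1 12 6
f 1 6 2
f 1 2 8
f 1 8 11
f 1 11 12
f 2 6 10
f 6 12 5
f 12 11 3
f 11 8 7
f 8 2 9
f 4 10 5
f 4 5 3
f 4 3 7
f 4 7 9
f 4 9 10
f 5 10 6
f 3 5 12
f 7 3 11
f 9 7 8
f 10 9 2
f 14 16 13
f 17 14 13
f 13 16 15
f 15 17 13
f 14 20 16
f 18 14 17
f 18 20 14
f 16 20 15
f 19 17 15
f 15 20 19
f 19 18 17
f 20 18 19
f 22 21 25
f 22 25 23
f 23 25 26
f 23 26 24
f 25 21 27
f 25 27 26
f 26 27 28
f 26 28 24
f 27 21 29
f 27 29 28
f 28 29 30
f 28 30 24
f 29 21 31
f 29 31 30
f 30 31 32
f 30 32 24
f 31 21 33
f 31 33 32
f 32 33 34
f 32 34 24
f 33 21 35
f 33 35 34
f 34 35 36
f 34 36 24
f 35 21 37
f 35 37 36
f 36 37 38
f 36 38 24
f 37 21 22
f 37 22 38
f 38 22 23
f 38 23 24

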